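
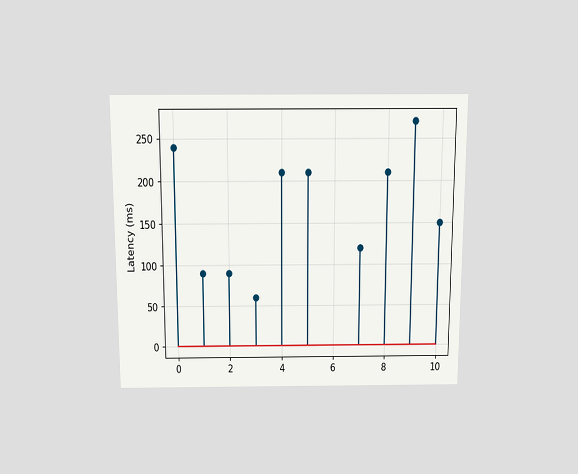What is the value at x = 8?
210ms

The chart is viewed slightly from above. The stem at x=8 reaches 210ms.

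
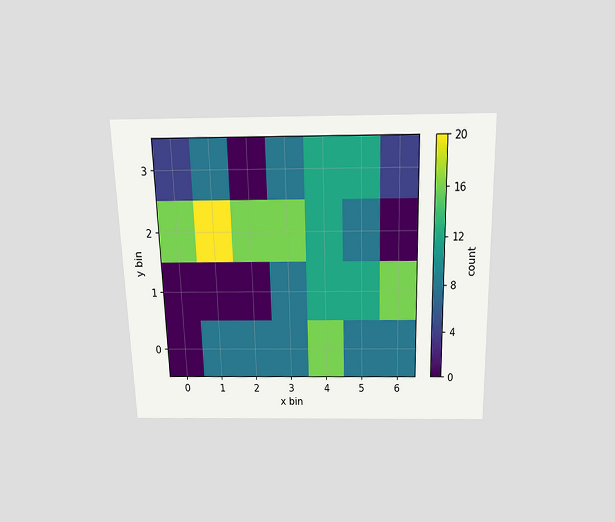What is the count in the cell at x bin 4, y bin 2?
12

The chart is viewed slightly from above. Matching the cell (4, 2) against the colorbar gives 12.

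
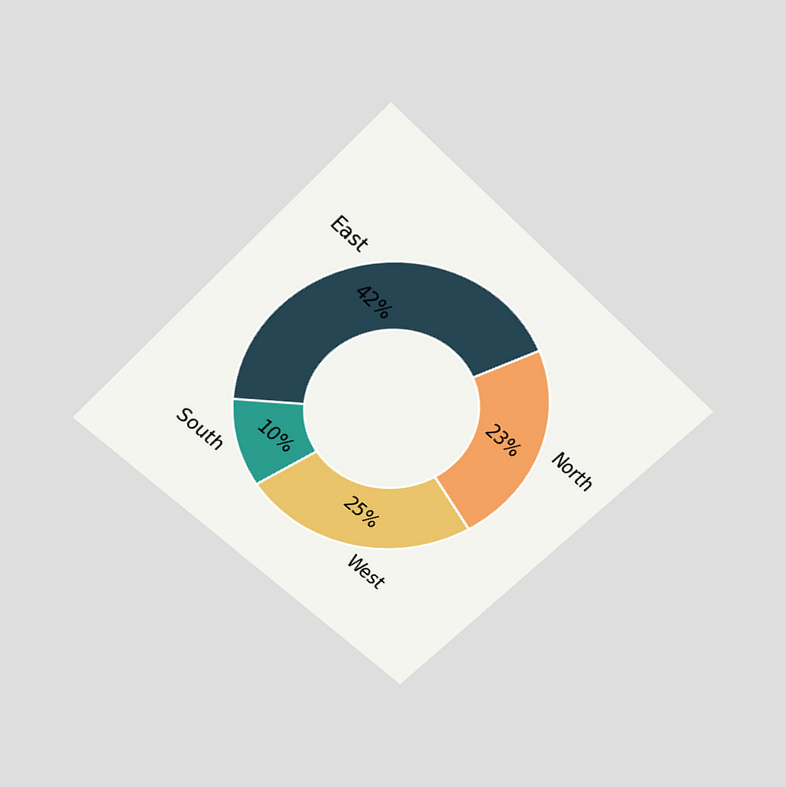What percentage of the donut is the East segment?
42%

The chart is tilted about 45° clockwise and viewed slightly from above. The East segment takes up 42% of the ring.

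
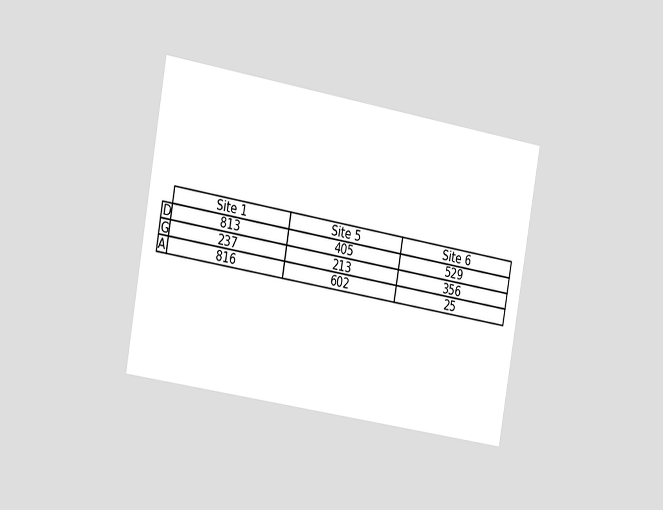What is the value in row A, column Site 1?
816

The chart is tilted about 10° clockwise and viewed slightly from the left. The (A, Site 1) cell reads 816.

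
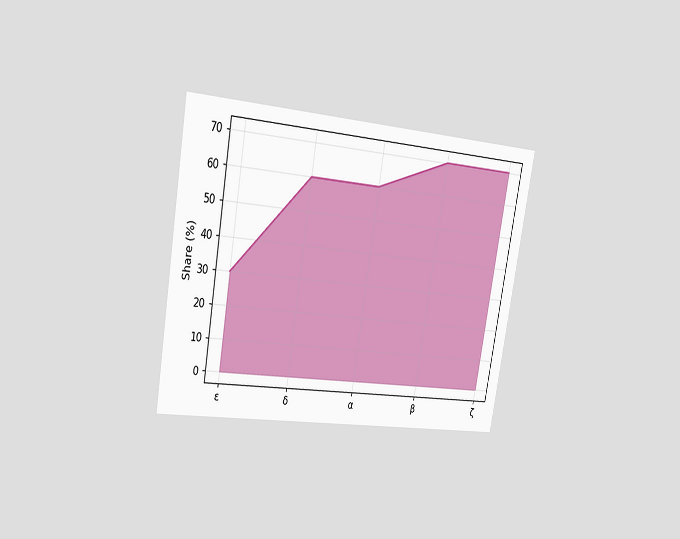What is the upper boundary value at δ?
The chart is tilted about 10° clockwise and viewed slightly from the left. At δ the upper boundary is at 60%.

60%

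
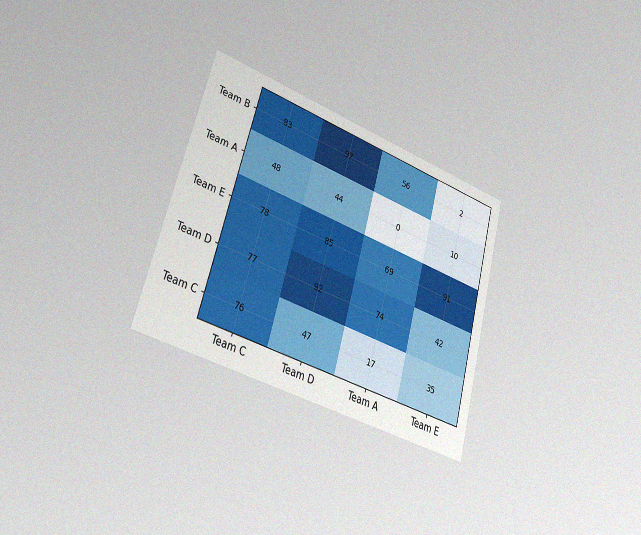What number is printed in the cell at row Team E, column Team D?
The chart is tilted about 16° clockwise and viewed slightly from the left, with some photo noise. The (Team E, Team D) cell reads 85.

85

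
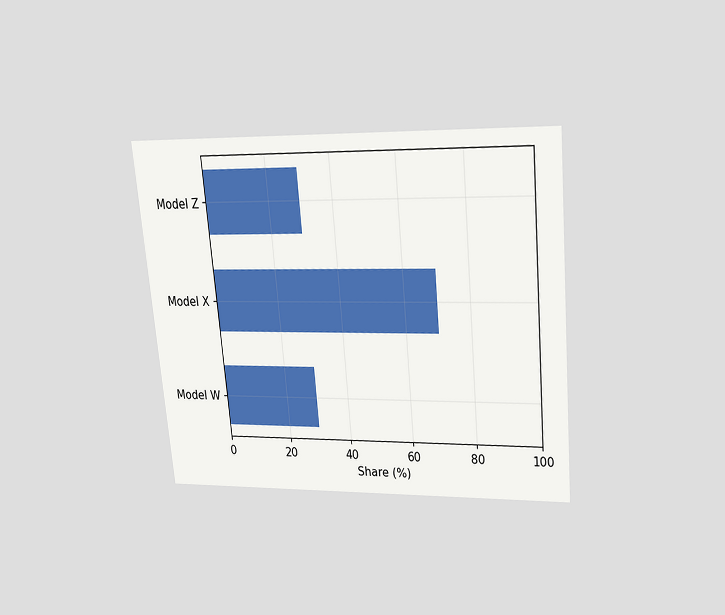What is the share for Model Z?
30%

The chart is tilted about 5° counter-clockwise and viewed slightly from above. Reading along the chart's x-axis, the Model Z bar reaches 30%.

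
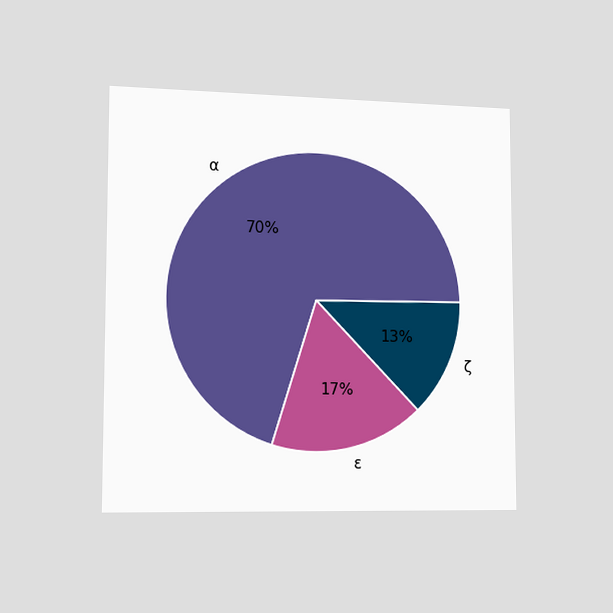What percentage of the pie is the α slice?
The chart is viewed slightly from the left. The α slice takes up 70% of the pie.

70%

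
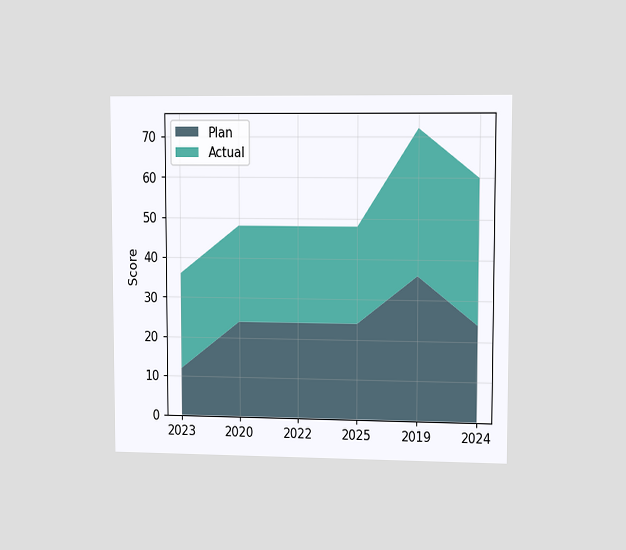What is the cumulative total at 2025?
The chart is viewed at a slight angle. The stacked total at 2025 reaches 48.

48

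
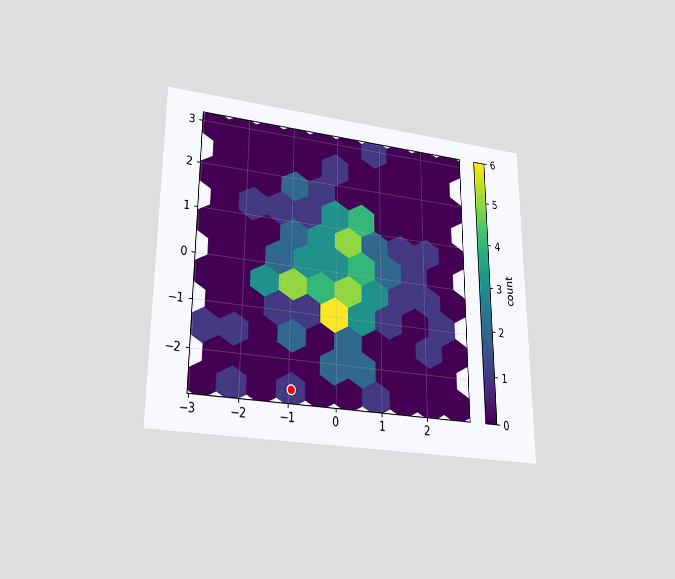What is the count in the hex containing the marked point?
1

The chart is viewed slightly from below. The marked hex reads 1 on the colorbar.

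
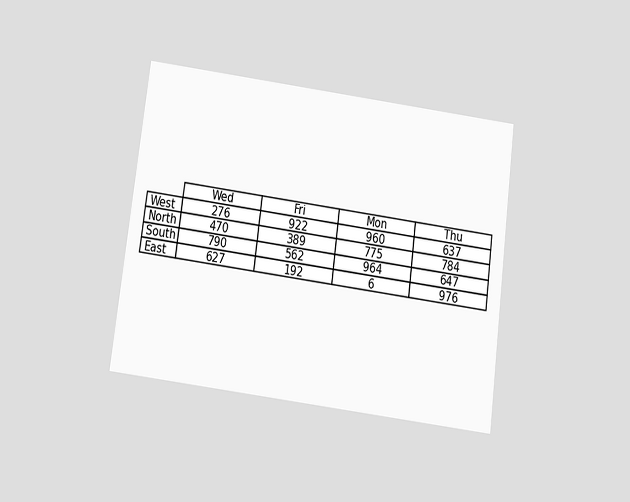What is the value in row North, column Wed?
470

The chart is tilted about 7° clockwise and viewed slightly from below. The (North, Wed) cell reads 470.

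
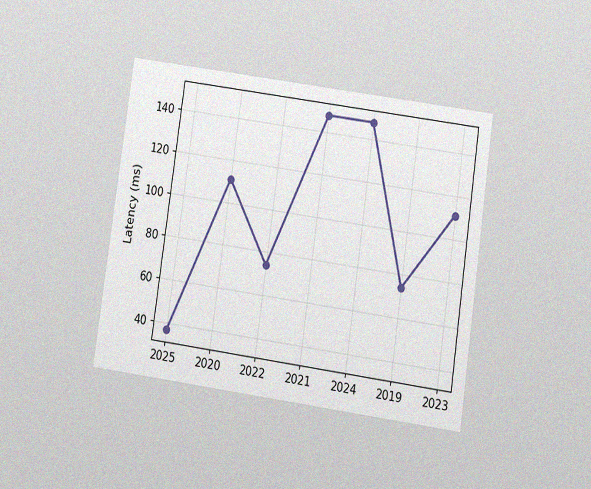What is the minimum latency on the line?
The chart is tilted about 8° clockwise and viewed slightly from below, with some photo noise. The lowest point is at 2025, and reading across to the y-axis gives 37ms.

37ms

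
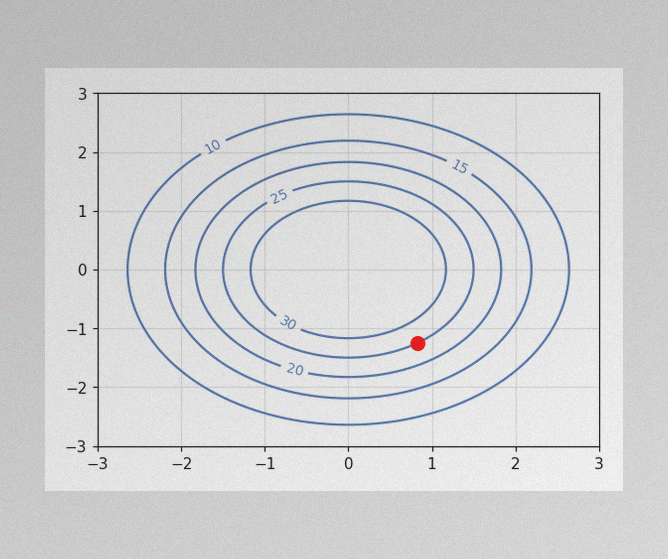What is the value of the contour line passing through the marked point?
The image has some photo noise and uneven lighting. The marked point sits on the contour labelled 25.

25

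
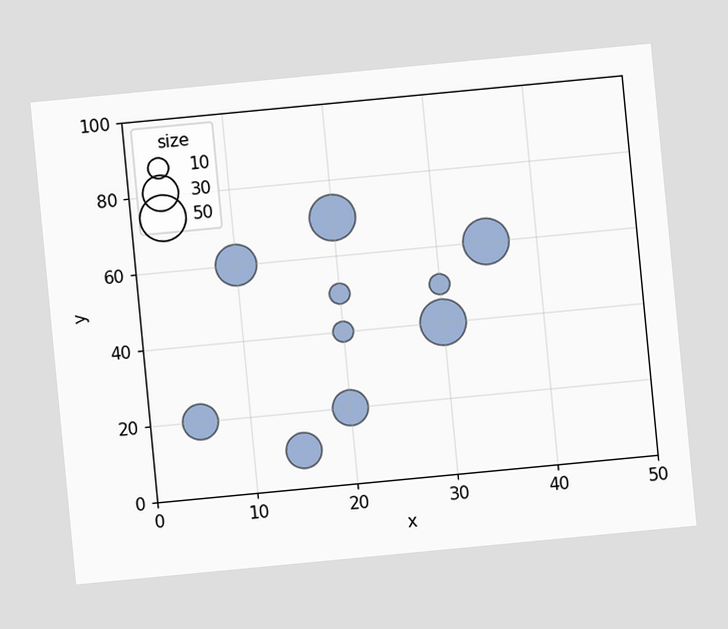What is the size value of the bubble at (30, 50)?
The chart is tilted about 5° counter-clockwise. Matching the bubble at (30, 50) against the size legend gives 10.

10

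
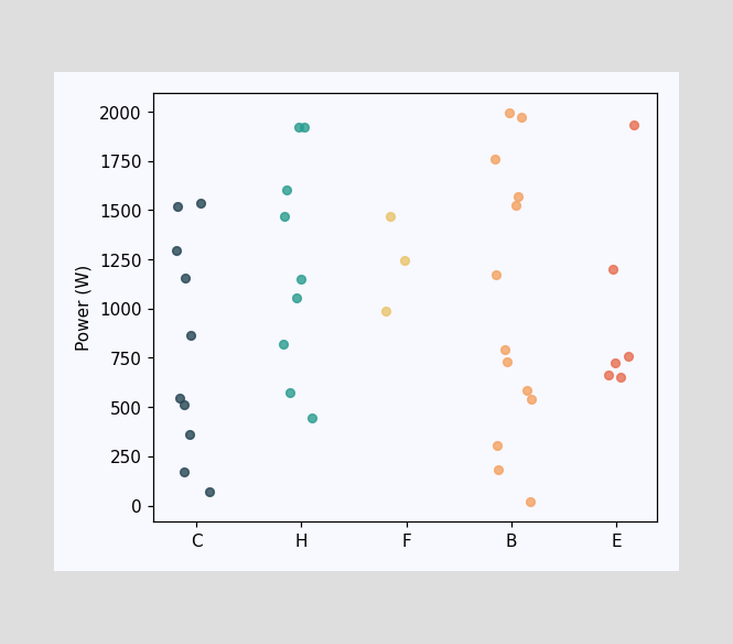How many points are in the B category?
Counting the markers in the B column gives 13.

13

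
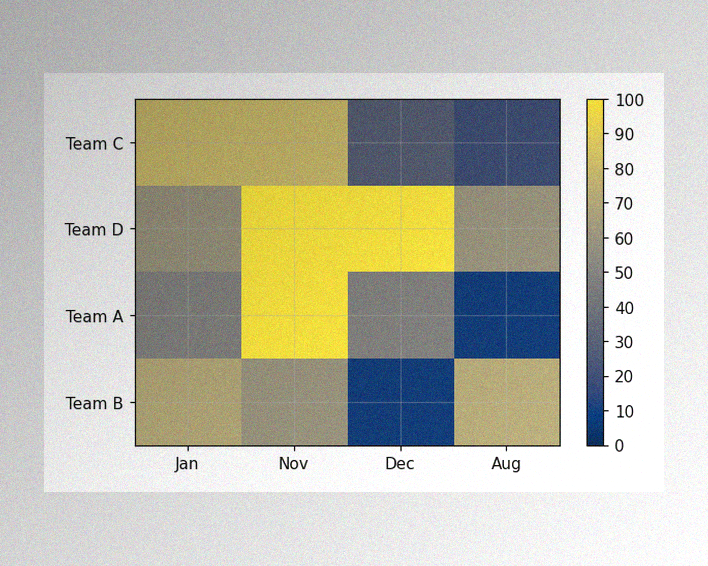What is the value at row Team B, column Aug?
The image has some photo noise and uneven lighting. Matching cell (Team B, Aug) against the colorbar gives 70.

70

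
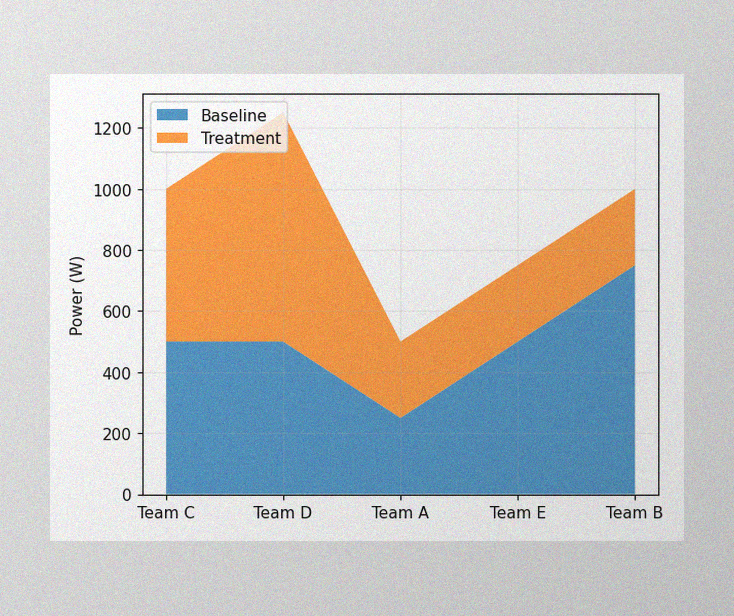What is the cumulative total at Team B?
The image has some photo noise and uneven lighting. The stacked total at Team B reaches 1000W.

1000W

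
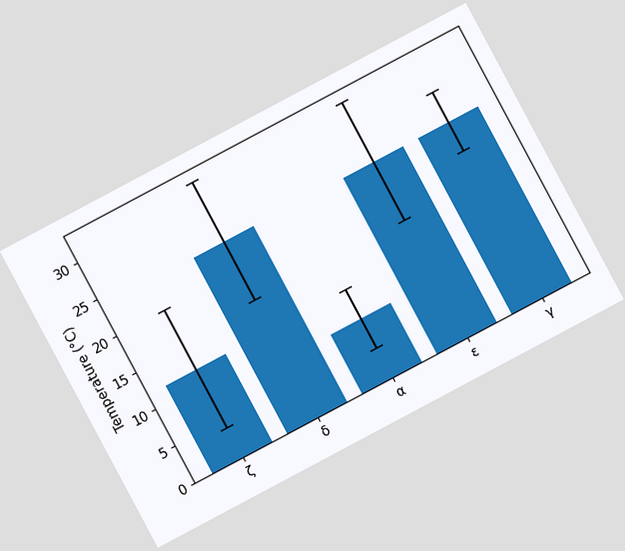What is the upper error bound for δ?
The chart is tilted about 28° counter-clockwise. The δ bar's upper whisker reaches 32°C.

32°C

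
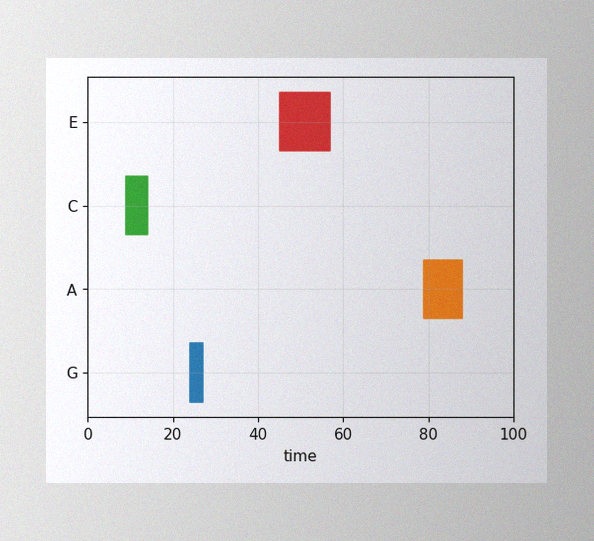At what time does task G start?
24

The image has some photo noise and uneven lighting. The G bar begins at t=24.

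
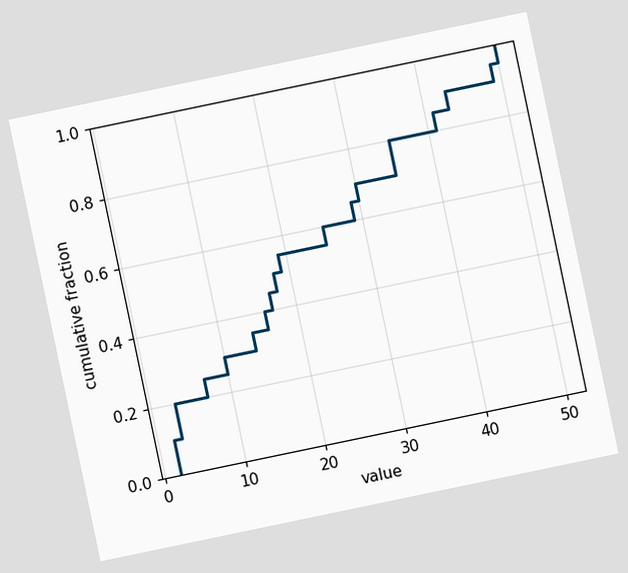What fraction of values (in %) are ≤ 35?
80%

The chart is tilted about 12° counter-clockwise. At x=35 the ECDF step is at 80%.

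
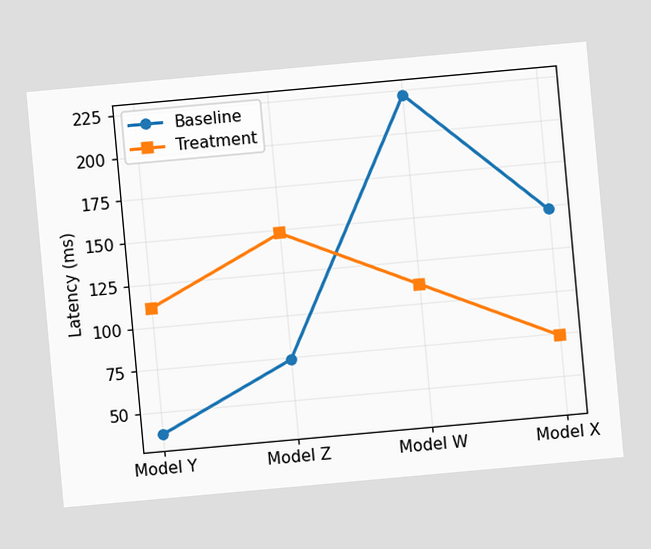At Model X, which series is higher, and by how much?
The chart is tilted about 5° counter-clockwise. At Model X, Baseline sits above the other line by 74ms.

Baseline, by 74ms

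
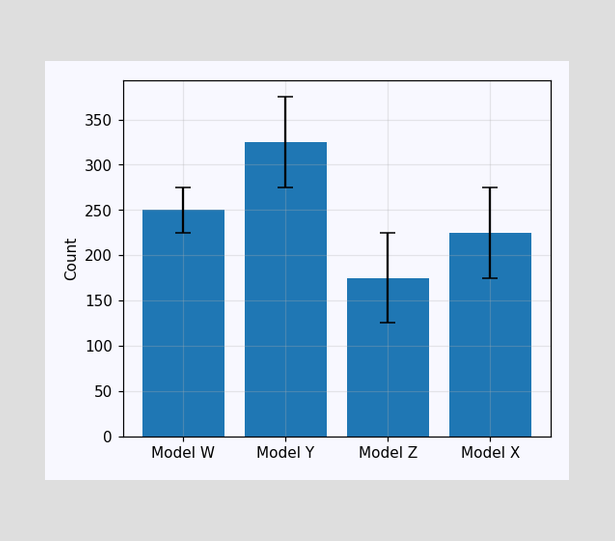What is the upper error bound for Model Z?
The Model Z bar's upper whisker reaches 225.

225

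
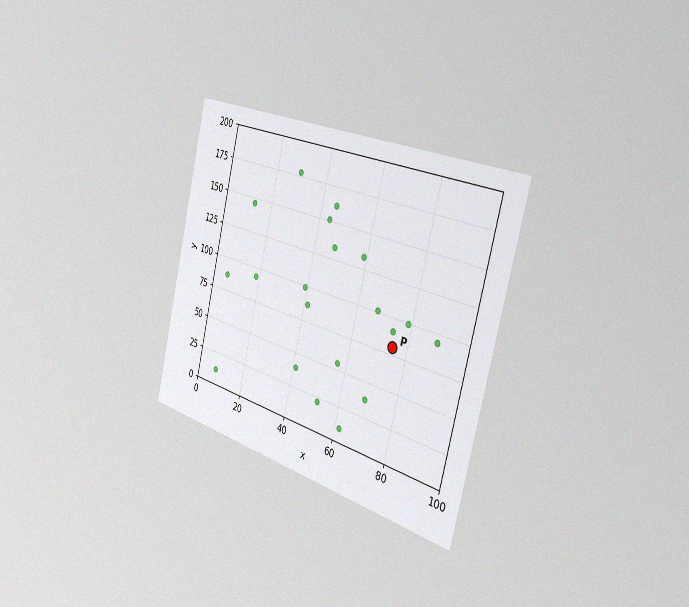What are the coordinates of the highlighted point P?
(75, 80)

The chart is tilted about 14° clockwise and viewed slightly from the right, with some photo noise. Following the gridlines from P to each axis, P sits at (75, 80).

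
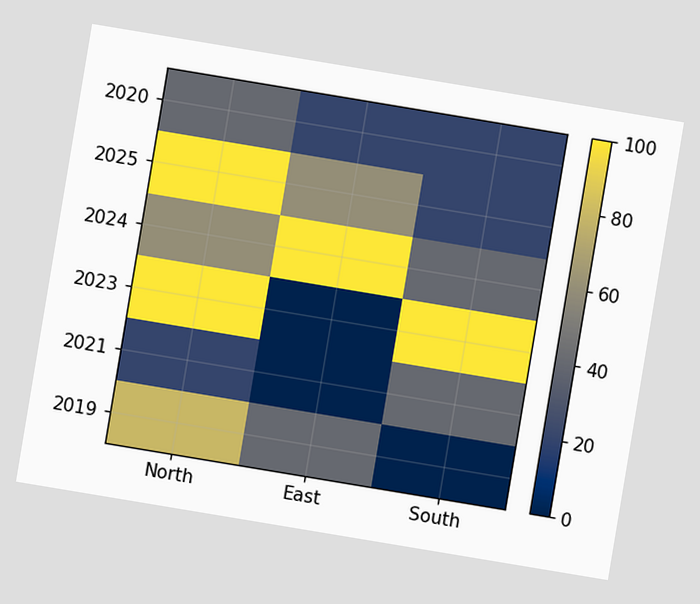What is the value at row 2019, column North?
80

The chart is tilted about 9° clockwise. Matching cell (2019, North) against the colorbar gives 80.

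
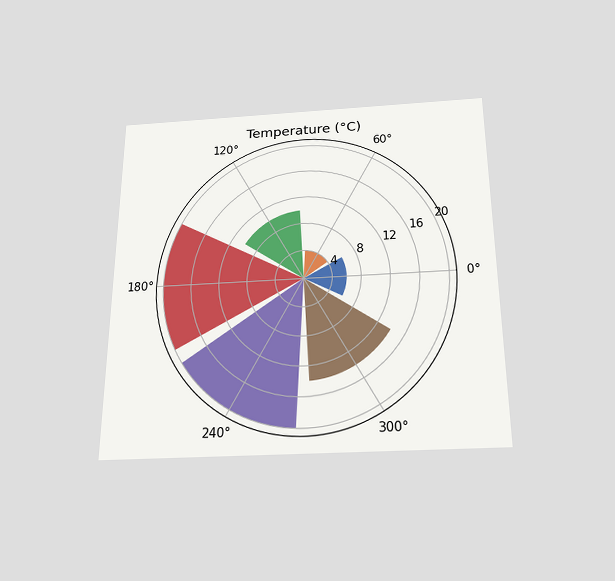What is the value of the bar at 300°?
14°C

The chart is viewed slightly from below. The bar at 300° reaches 14°C on the radial axis.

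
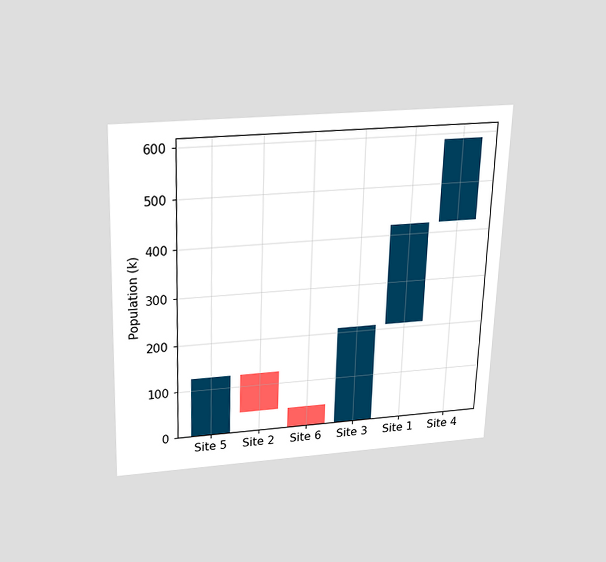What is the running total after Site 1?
The chart is viewed slightly from above. After Site 1 the running total reaches 420k.

420k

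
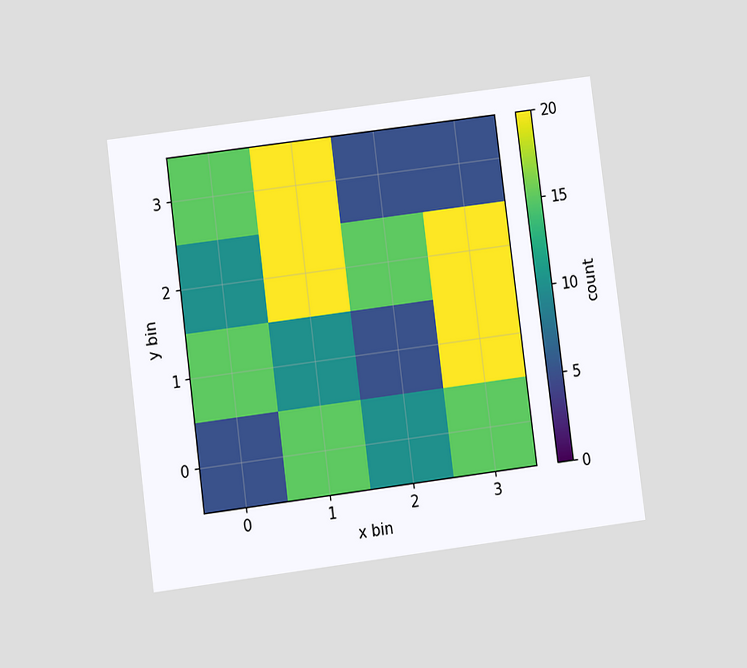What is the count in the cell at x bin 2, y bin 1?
5

The chart is tilted about 7° counter-clockwise and viewed at a slight angle. Matching the cell (2, 1) against the colorbar gives 5.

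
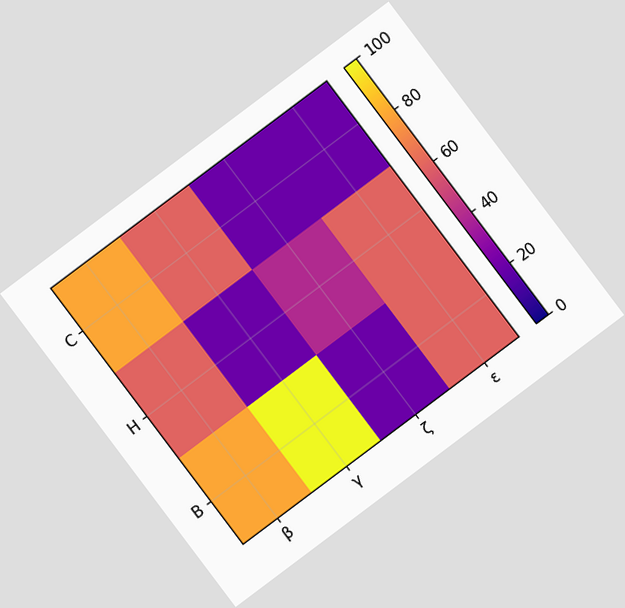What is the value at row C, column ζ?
20

The chart is tilted about 37° counter-clockwise. Matching cell (C, ζ) against the colorbar gives 20.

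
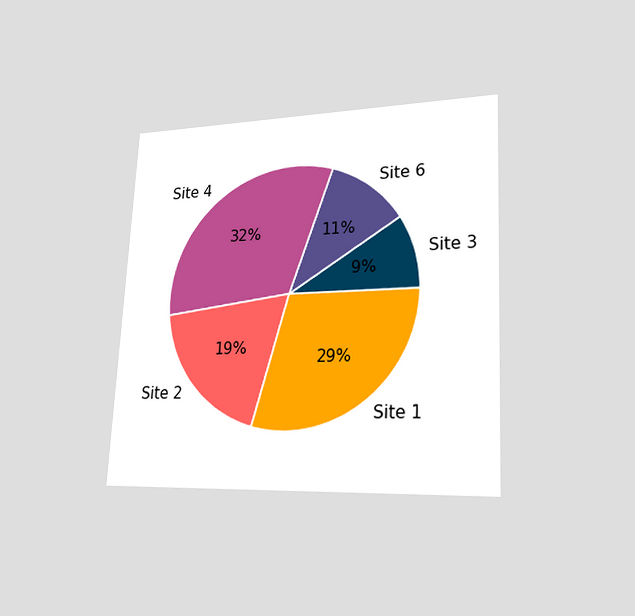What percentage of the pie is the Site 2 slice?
19%

The chart is tilted about 3° clockwise and viewed slightly from the right. The Site 2 slice takes up 19% of the pie.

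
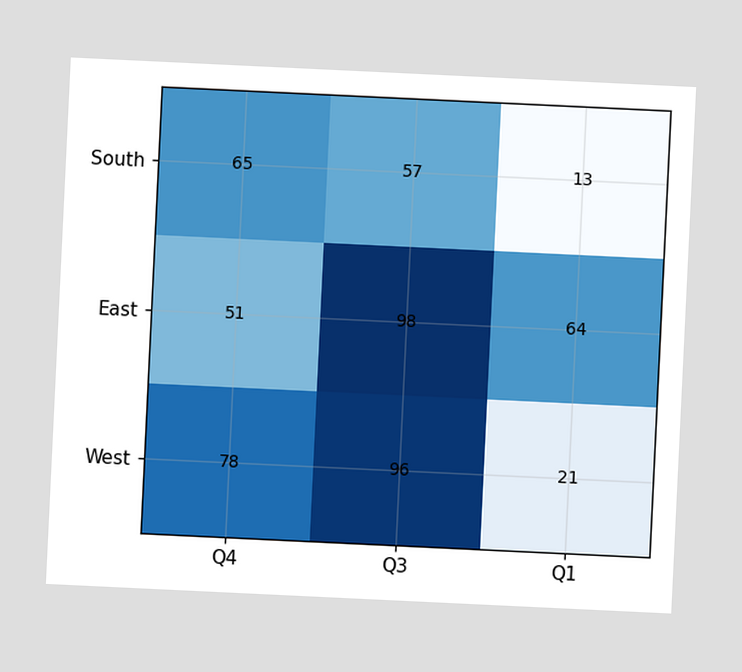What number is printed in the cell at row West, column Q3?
The chart is tilted about 3° clockwise. The (West, Q3) cell reads 96.

96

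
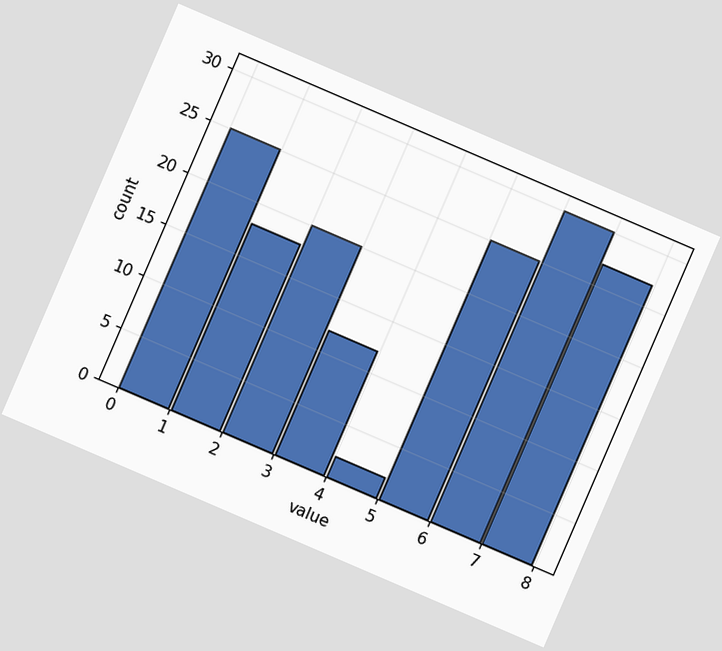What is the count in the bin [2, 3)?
20

The chart is tilted about 23° clockwise. The [2, 3) bin has height 20.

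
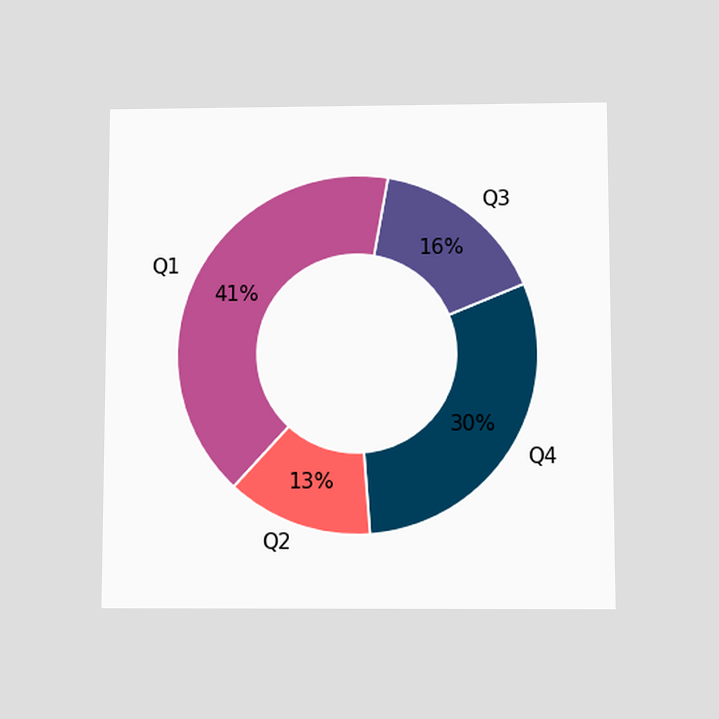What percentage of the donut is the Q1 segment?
41%

The chart is viewed slightly from below. The Q1 segment takes up 41% of the ring.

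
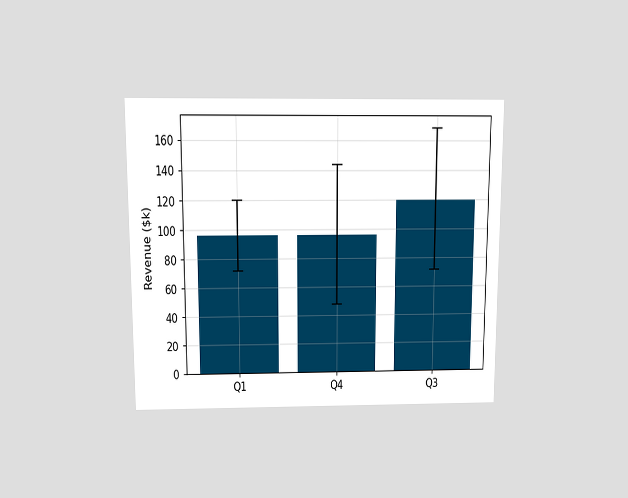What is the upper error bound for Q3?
$168k

The chart is viewed slightly from above. The Q3 bar's upper whisker reaches $168k.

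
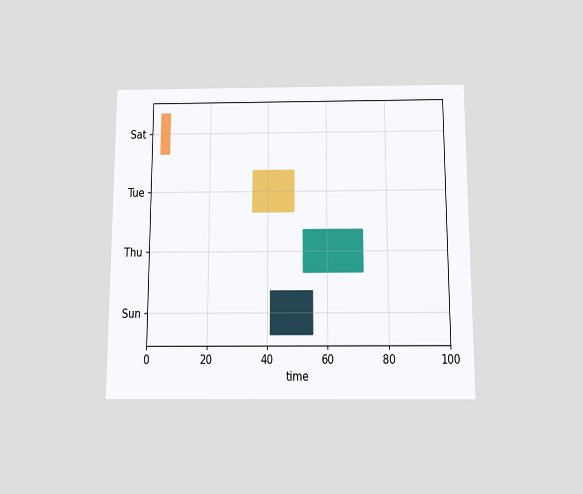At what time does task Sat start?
3

The chart is viewed slightly from below. The Sat bar begins at t=3.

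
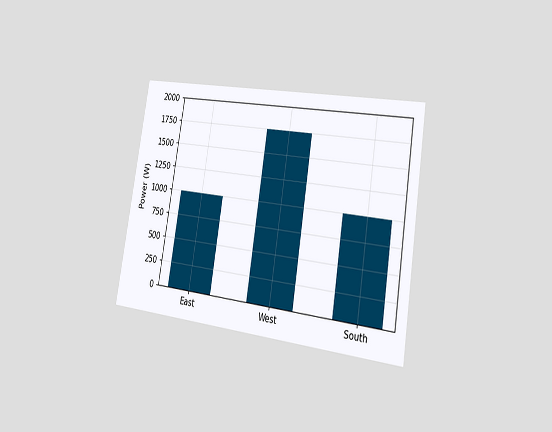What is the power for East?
1000W

The chart is tilted about 9° clockwise and viewed slightly from the right. Reading along the chart's y-axis, the East bar reaches 1000W.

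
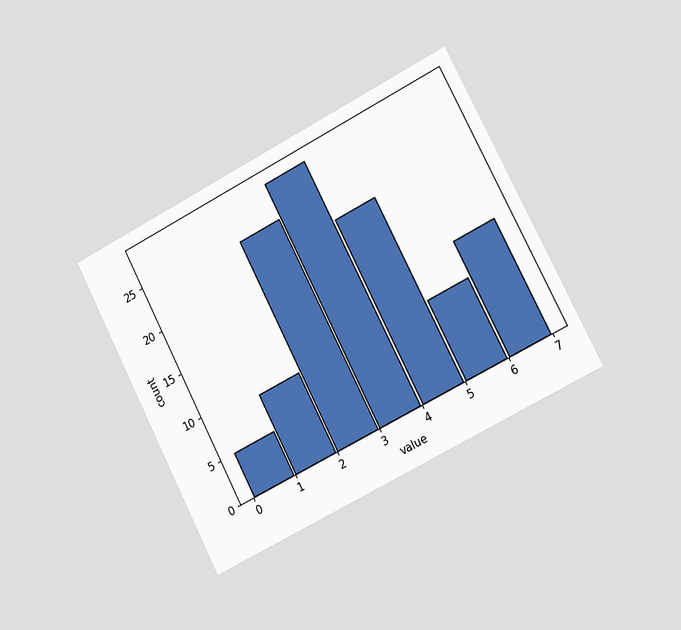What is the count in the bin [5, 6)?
9

The chart is tilted about 27° counter-clockwise and viewed slightly from the right. The [5, 6) bin has height 9.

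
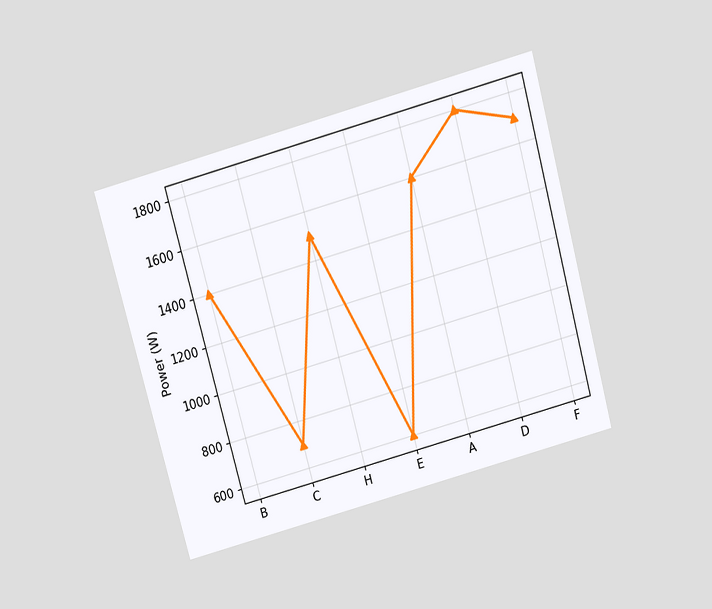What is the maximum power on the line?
1800W

The chart is tilted about 15° counter-clockwise and viewed slightly from above. The highest point is at D, and reading across to the y-axis gives 1800W.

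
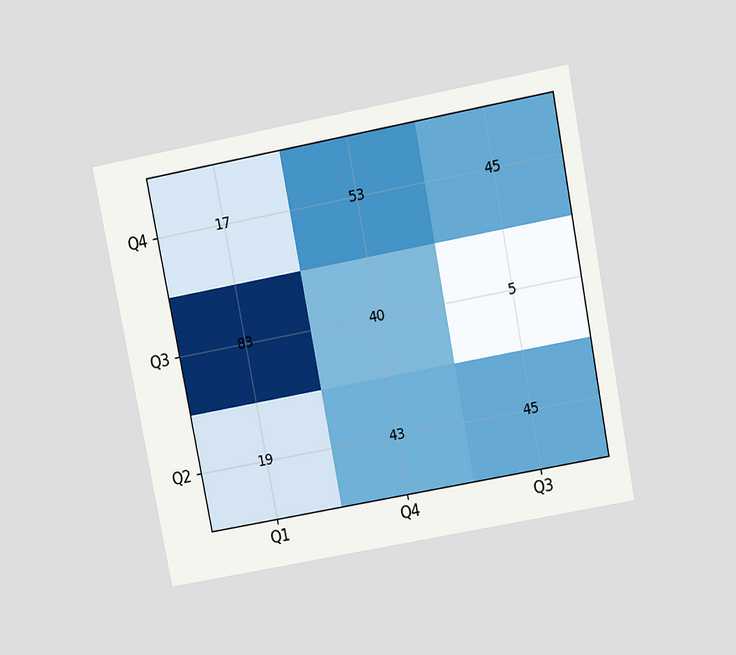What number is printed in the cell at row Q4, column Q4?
The chart is tilted about 11° counter-clockwise and viewed slightly from above. The (Q4, Q4) cell reads 53.

53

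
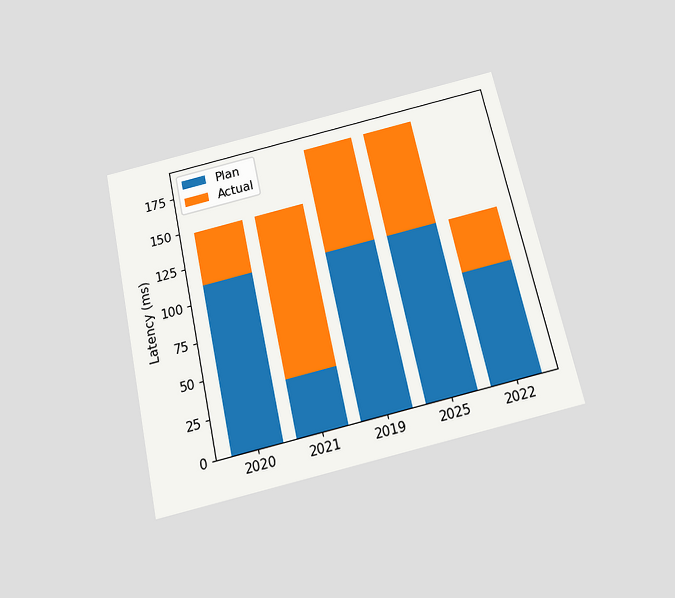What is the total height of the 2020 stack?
148ms

The chart is tilted about 12° counter-clockwise and viewed slightly from below. The 2020 stack's top reaches 148ms on the y-axis.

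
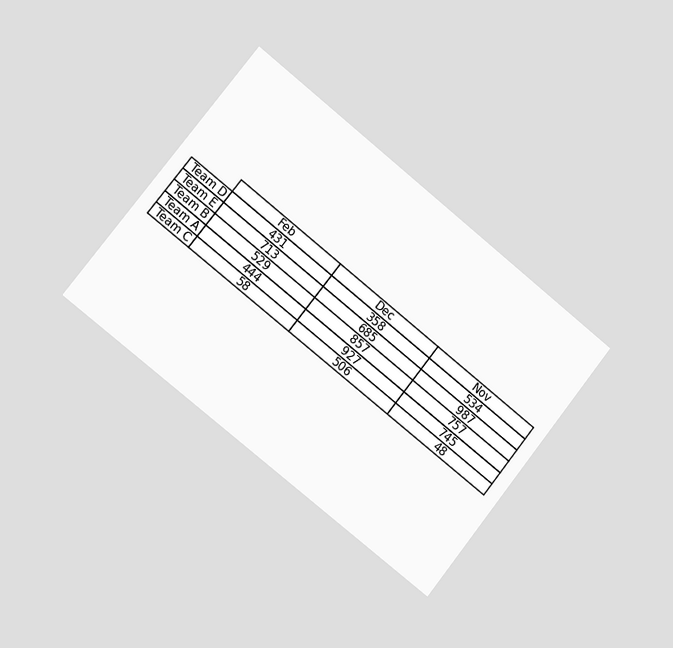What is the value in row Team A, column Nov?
The chart is tilted about 39° clockwise and viewed slightly from the left. The (Team A, Nov) cell reads 745.

745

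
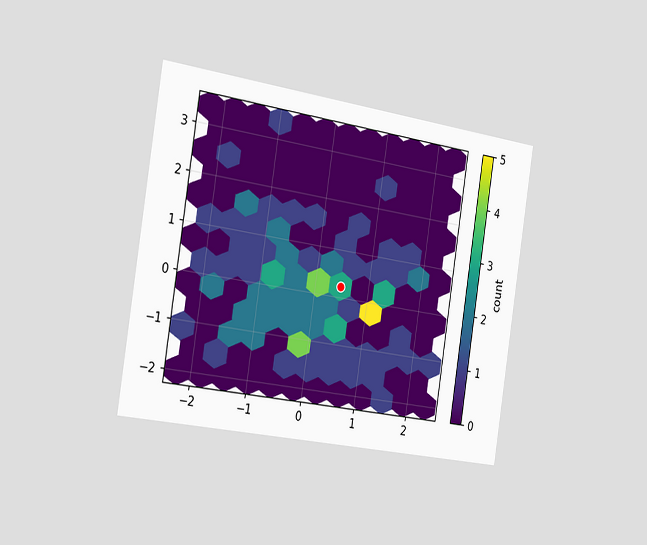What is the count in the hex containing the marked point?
3

The chart is tilted about 9° clockwise and viewed slightly from the left. The marked hex reads 3 on the colorbar.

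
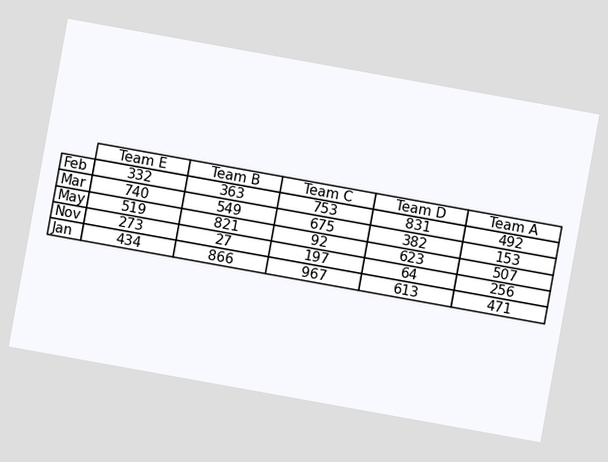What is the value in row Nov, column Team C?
197

The chart is tilted about 10° clockwise. The (Nov, Team C) cell reads 197.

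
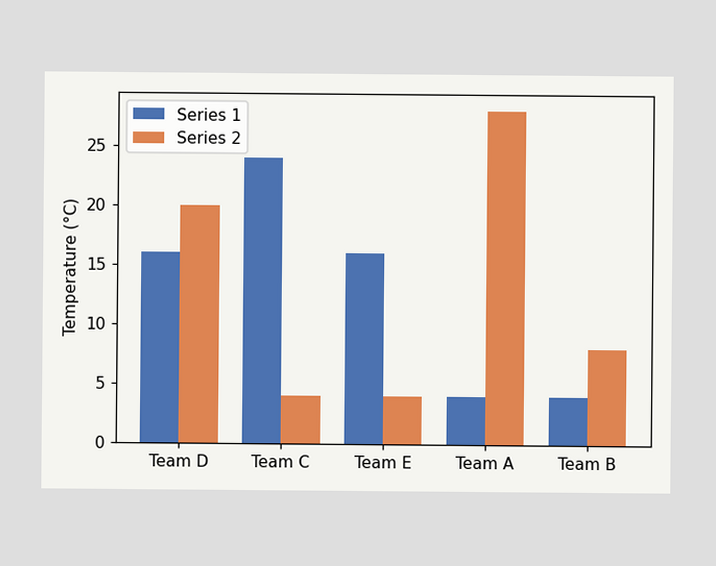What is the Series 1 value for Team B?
The Series 1 bar at Team B reaches 4°C on the y-axis.

4°C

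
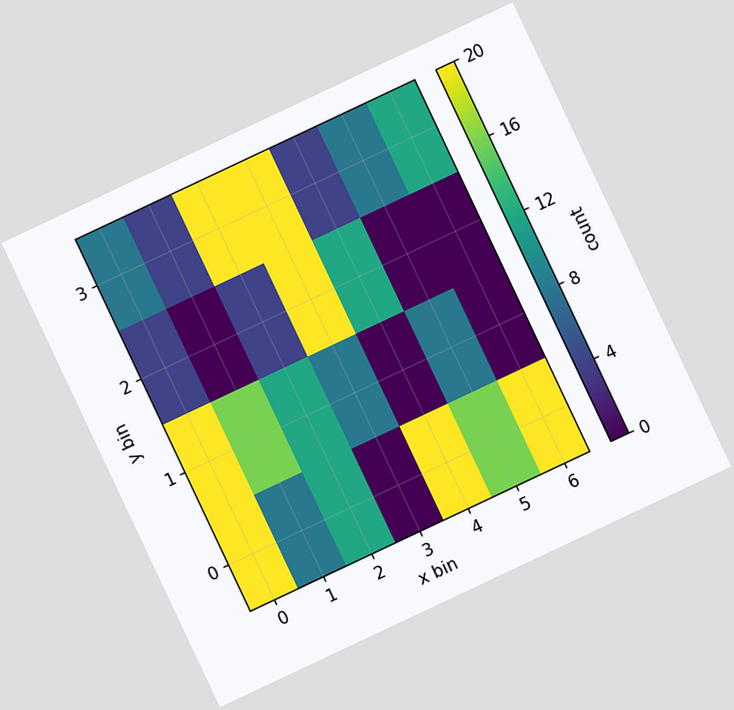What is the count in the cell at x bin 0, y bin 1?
The chart is tilted about 25° counter-clockwise. Matching the cell (0, 1) against the colorbar gives 20.

20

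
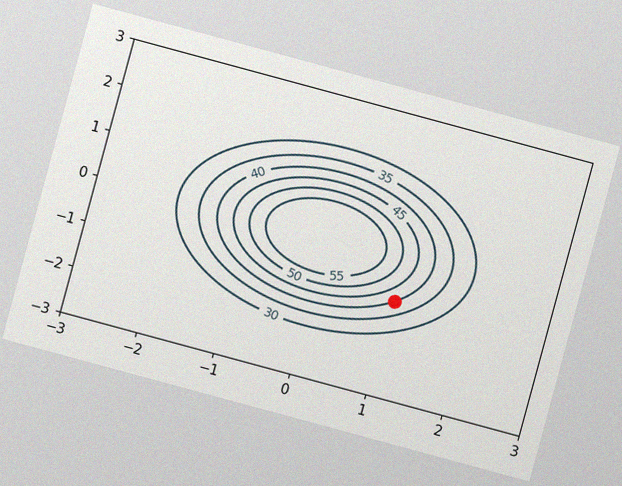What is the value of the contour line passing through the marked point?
The chart is tilted about 15° clockwise, with some photo noise. The marked point sits on the contour labelled 40.

40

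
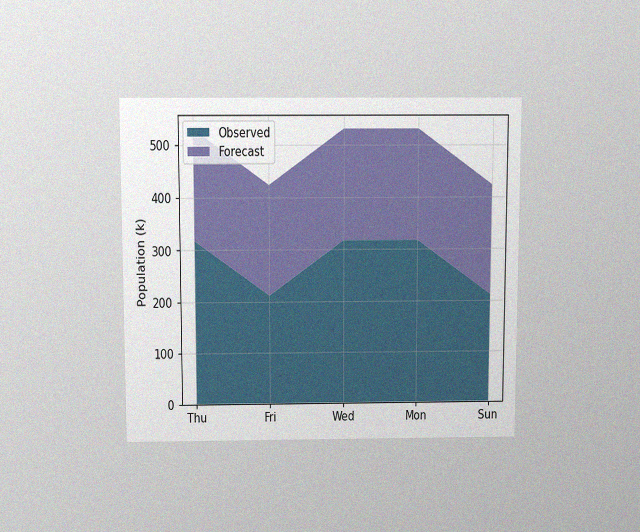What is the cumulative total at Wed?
530k

The chart is viewed slightly from above, with some photo noise. The stacked total at Wed reaches 530k.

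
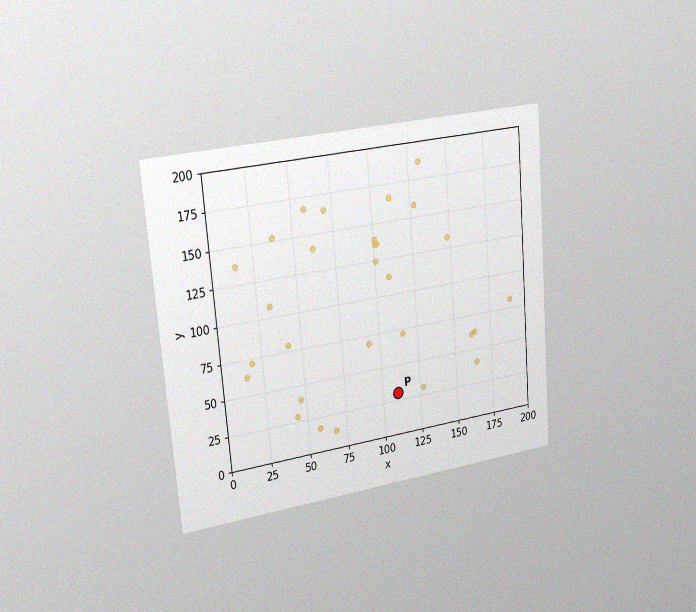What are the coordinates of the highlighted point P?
The chart is tilted about 5° counter-clockwise and viewed slightly from the left, with some photo noise. Following the gridlines from P to each axis, P sits at (110, 30).

(110, 30)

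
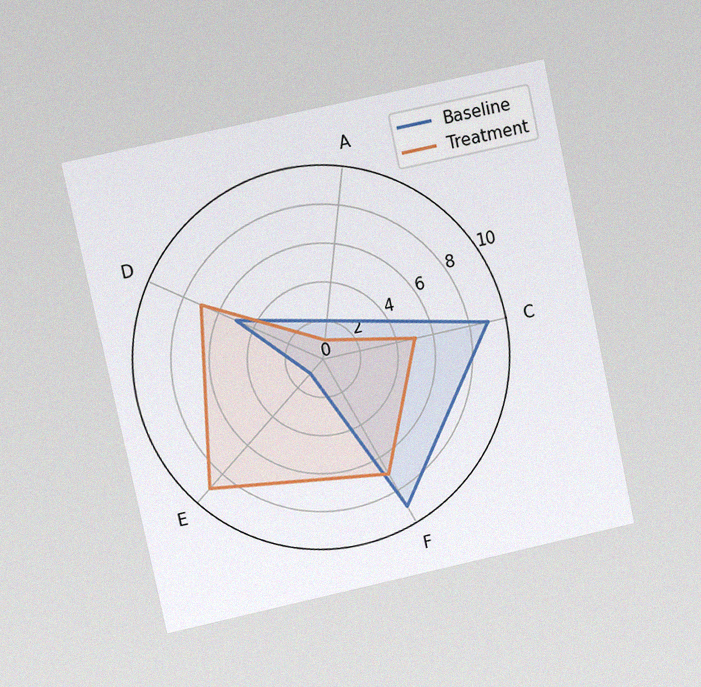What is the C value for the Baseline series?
The chart is tilted about 12° counter-clockwise and viewed at a slight angle, with some photo noise. On the C axis, Baseline reaches 9.

9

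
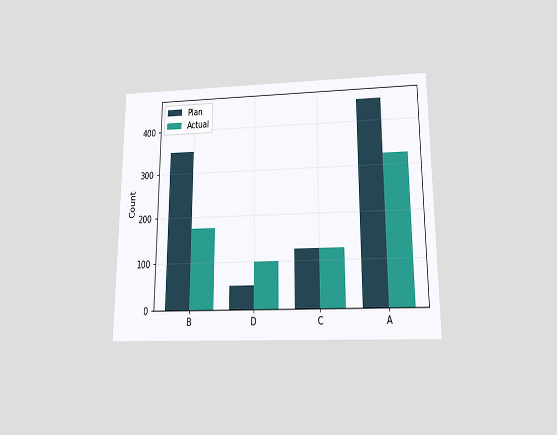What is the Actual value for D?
100

The chart is viewed slightly from below. The Actual bar at D reaches 100 on the y-axis.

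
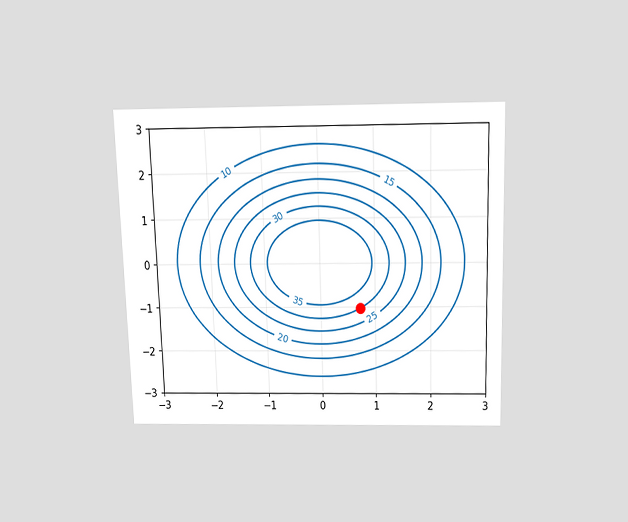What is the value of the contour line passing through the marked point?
The chart is viewed slightly from above. The marked point sits on the contour labelled 30.

30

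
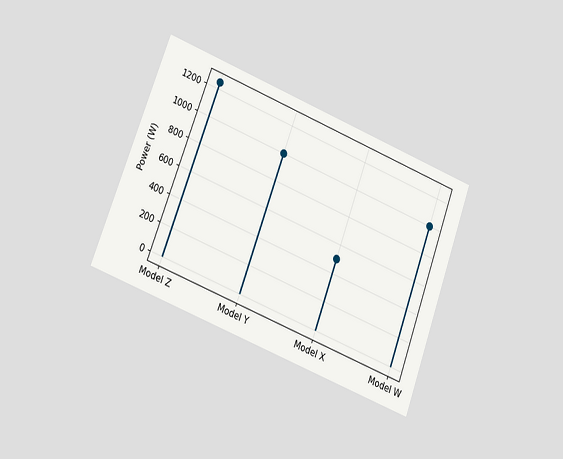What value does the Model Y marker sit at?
The chart is tilted about 21° clockwise and viewed at a slight angle. The Model Y marker sits at 1000W.

1000W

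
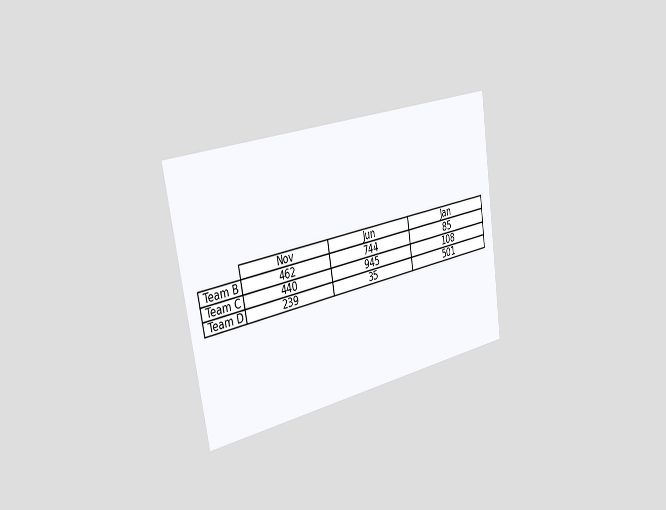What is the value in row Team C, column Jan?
The chart is tilted about 9° counter-clockwise and viewed slightly from the left. The (Team C, Jan) cell reads 108.

108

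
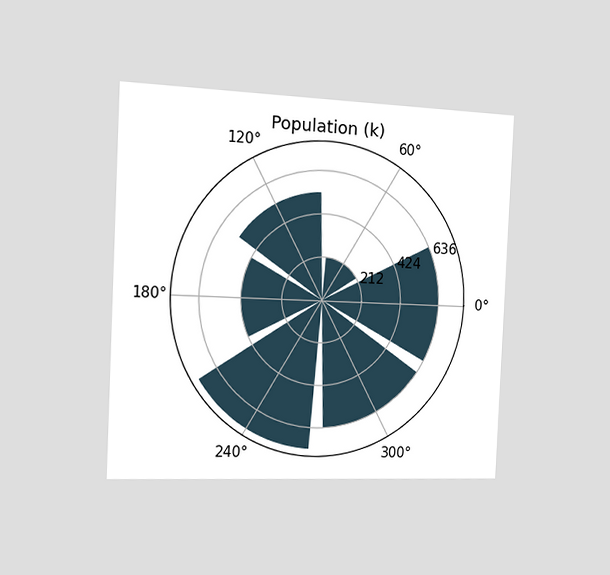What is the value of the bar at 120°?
530k

The chart is tilted about 3° clockwise and viewed slightly from the left. The bar at 120° reaches 530k on the radial axis.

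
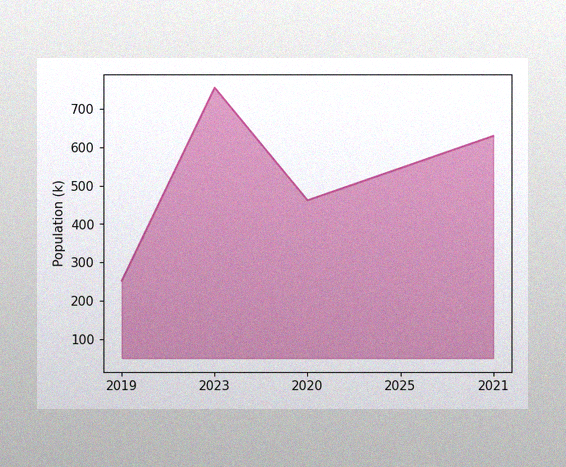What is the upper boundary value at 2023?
The image has some photo noise and uneven lighting. At 2023 the upper boundary is at 756k.

756k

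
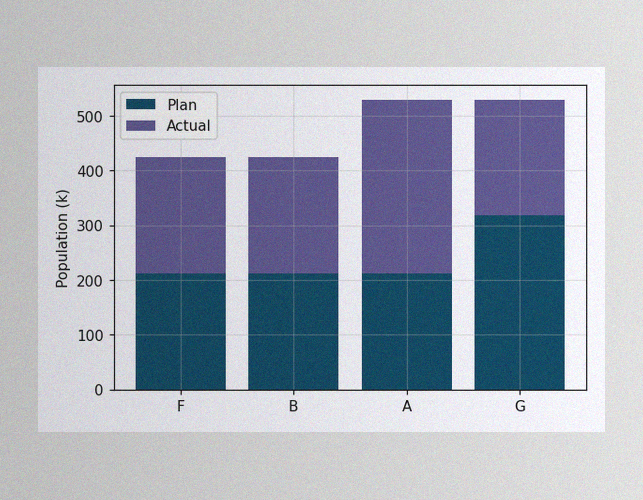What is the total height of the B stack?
The image has some photo noise and uneven lighting. The B stack's top reaches 424k on the y-axis.

424k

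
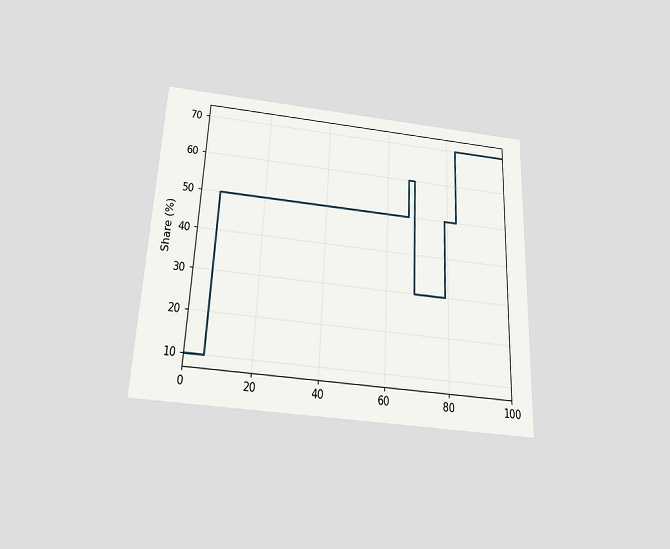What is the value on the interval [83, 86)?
70%

The chart is tilted about 3° clockwise and viewed slightly from below. On [83, 86) the step sits at 70%.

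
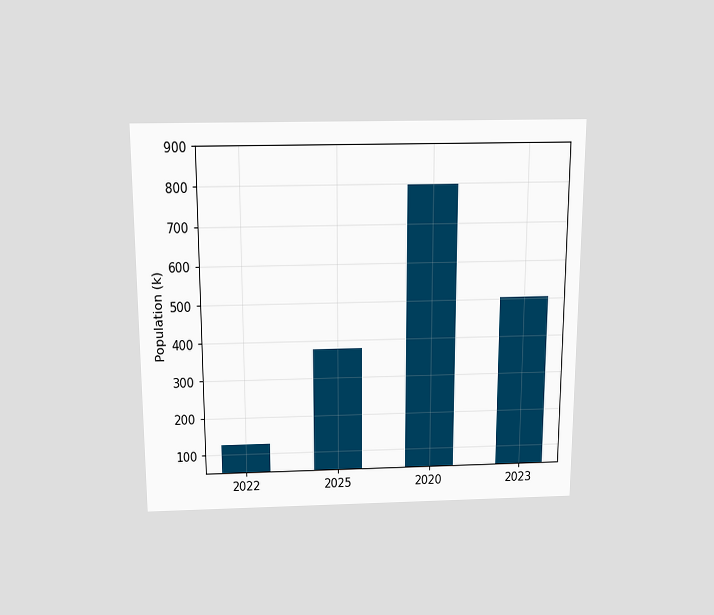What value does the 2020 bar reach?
798k

The chart is viewed slightly from above. Reading along the chart's y-axis, the 2020 bar reaches 798k.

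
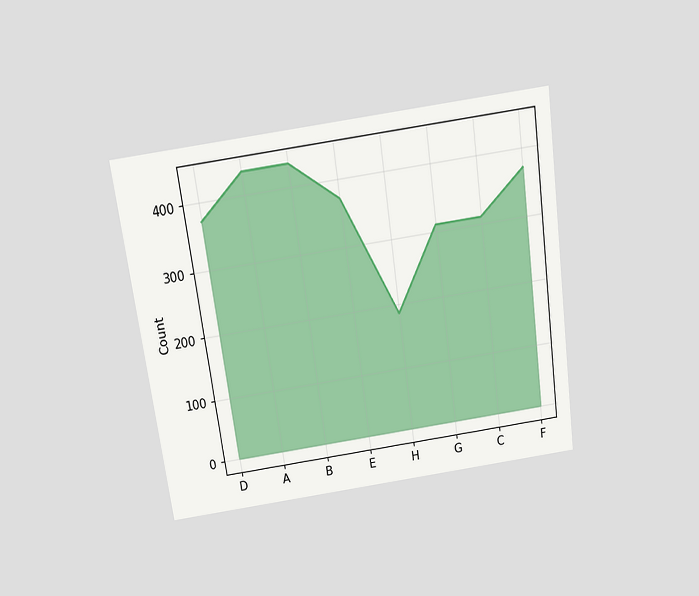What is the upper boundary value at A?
The chart is tilted about 8° counter-clockwise and viewed slightly from above. At A the upper boundary is at 434.

434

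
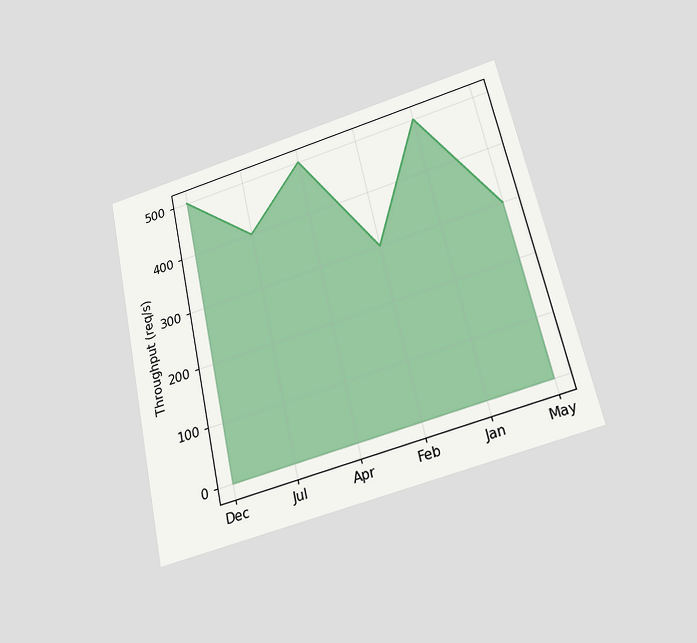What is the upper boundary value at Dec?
500req/s

The chart is tilted about 12° counter-clockwise and viewed slightly from below. At Dec the upper boundary is at 500req/s.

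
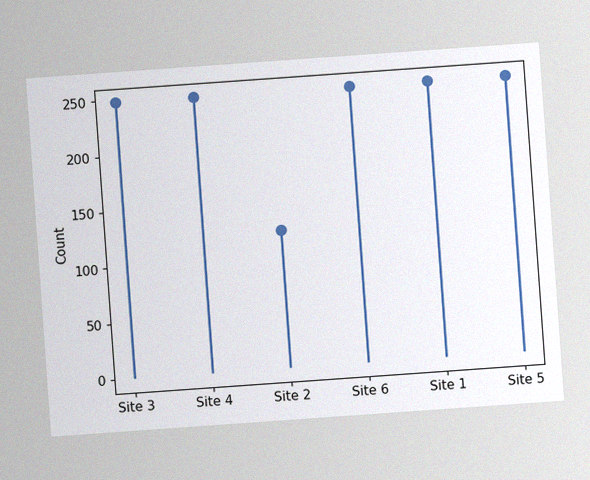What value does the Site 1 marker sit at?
248

The chart is tilted about 4° counter-clockwise, with some photo noise. The Site 1 marker sits at 248.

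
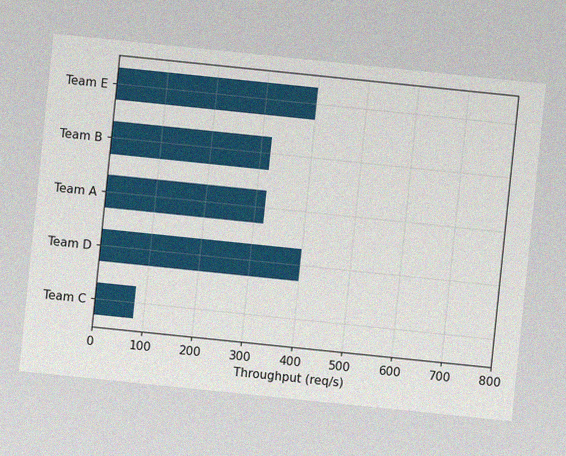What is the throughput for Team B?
The chart is tilted about 6° clockwise, with some photo noise. Reading along the chart's x-axis, the Team B bar reaches 320req/s.

320req/s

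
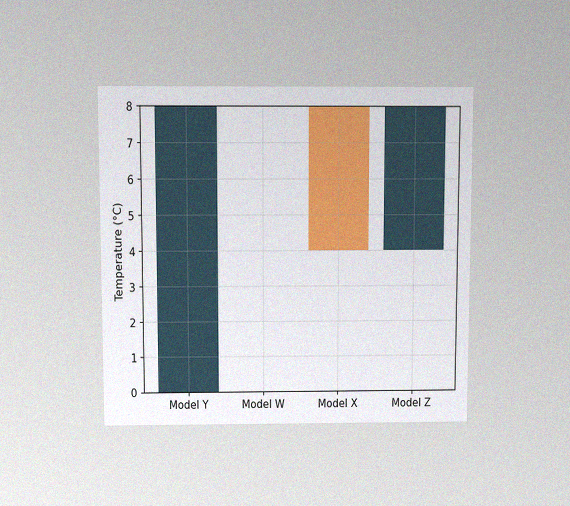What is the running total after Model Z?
8°C

The chart is viewed slightly from above, with some photo noise. After Model Z the running total reaches 8°C.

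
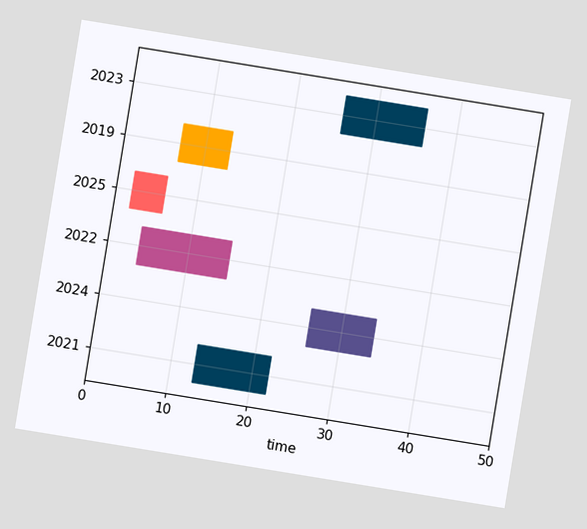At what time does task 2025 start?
The chart is tilted about 9° clockwise. The 2025 bar begins at t=2.

2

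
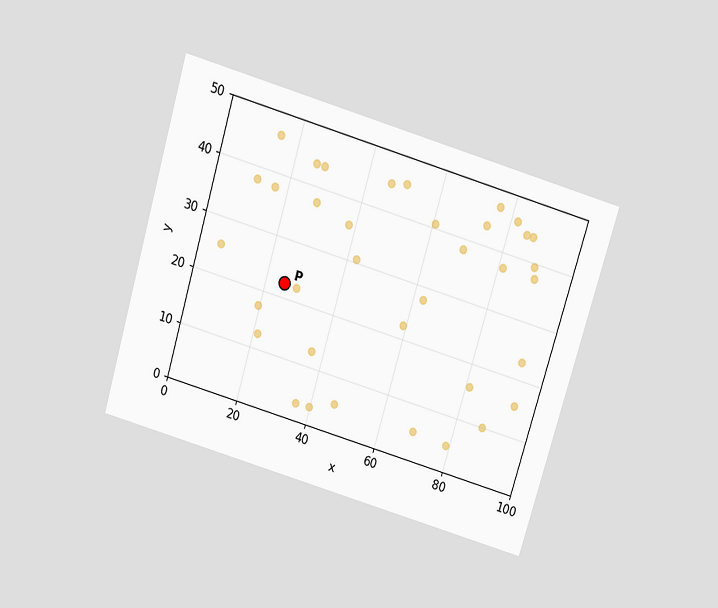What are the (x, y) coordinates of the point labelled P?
(25, 22.5)

The chart is tilted about 17° clockwise and viewed slightly from above. Following the gridlines from P to each axis, P sits at (25, 22.5).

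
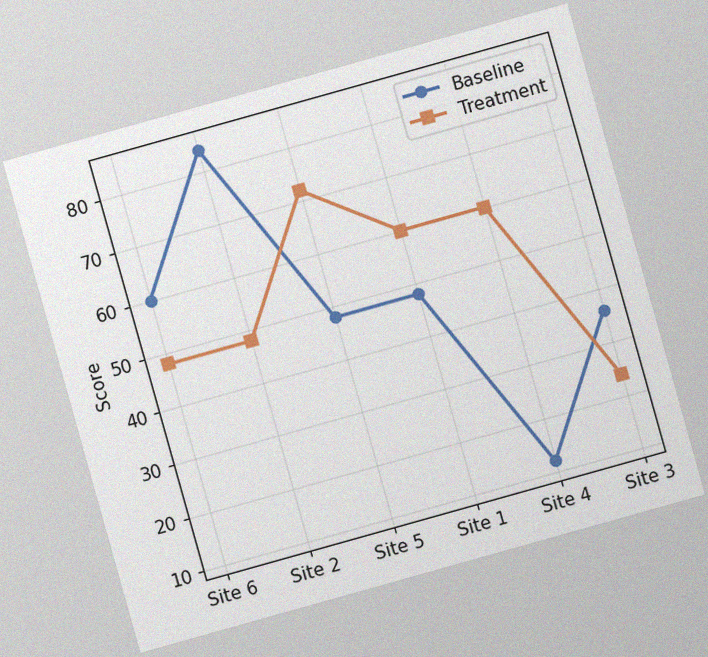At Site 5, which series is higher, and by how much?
The chart is tilted about 16° counter-clockwise, with some photo noise. At Site 5, Treatment sits above the other line by 24.

Treatment, by 24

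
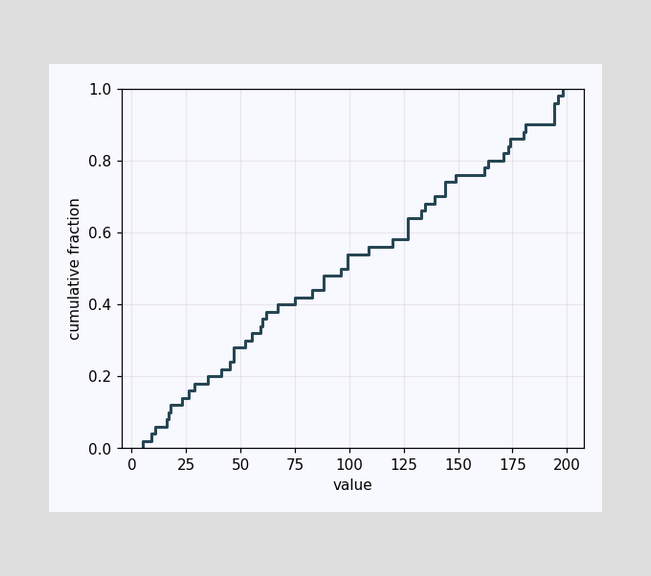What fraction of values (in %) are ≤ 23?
At x=23 the ECDF step is at 14%.

14%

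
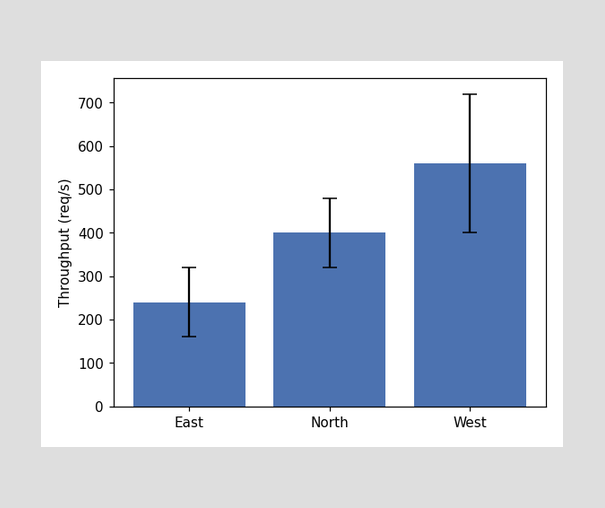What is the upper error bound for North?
The North bar's upper whisker reaches 480req/s.

480req/s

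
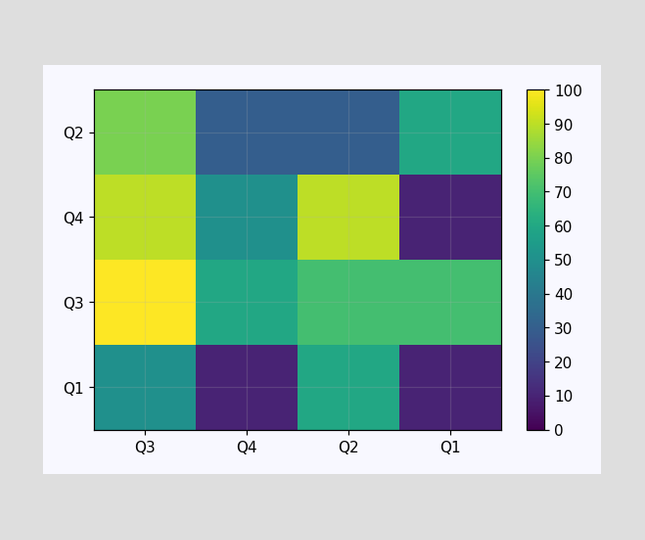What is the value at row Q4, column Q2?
Matching cell (Q4, Q2) against the colorbar gives 90.

90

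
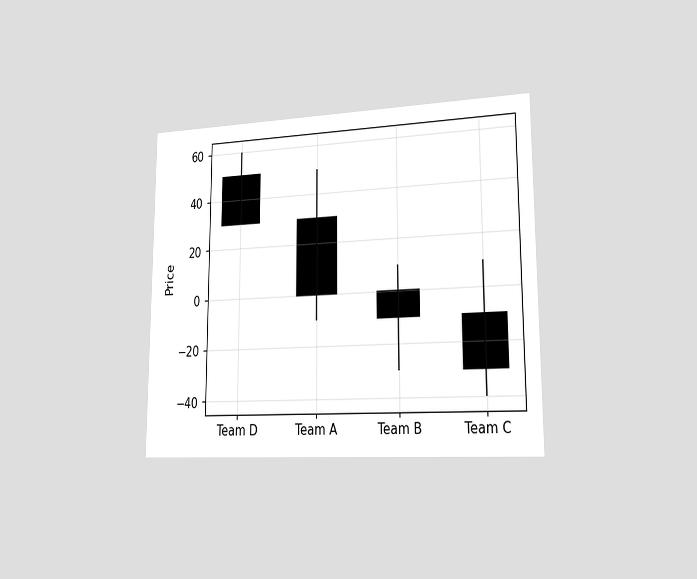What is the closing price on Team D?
The chart is viewed slightly from the right. The Team D candle closes at 30.

30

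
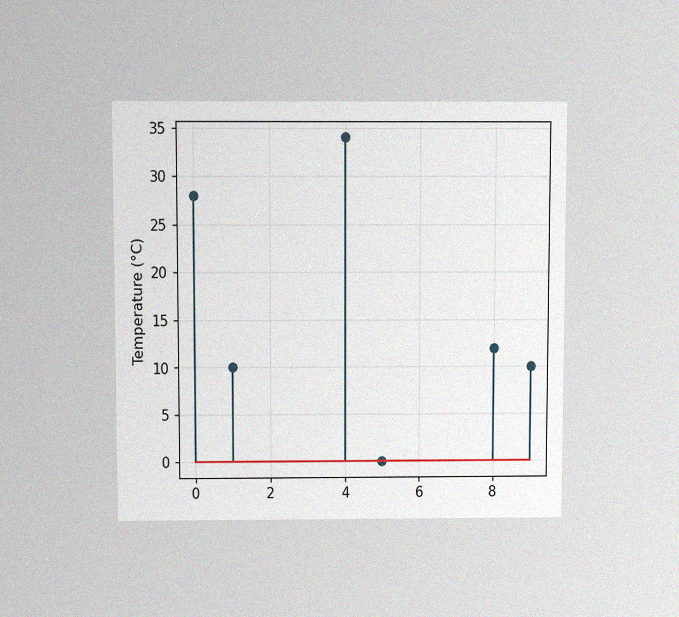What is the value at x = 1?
10°C

The chart is viewed slightly from above, with some photo noise. The stem at x=1 reaches 10°C.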